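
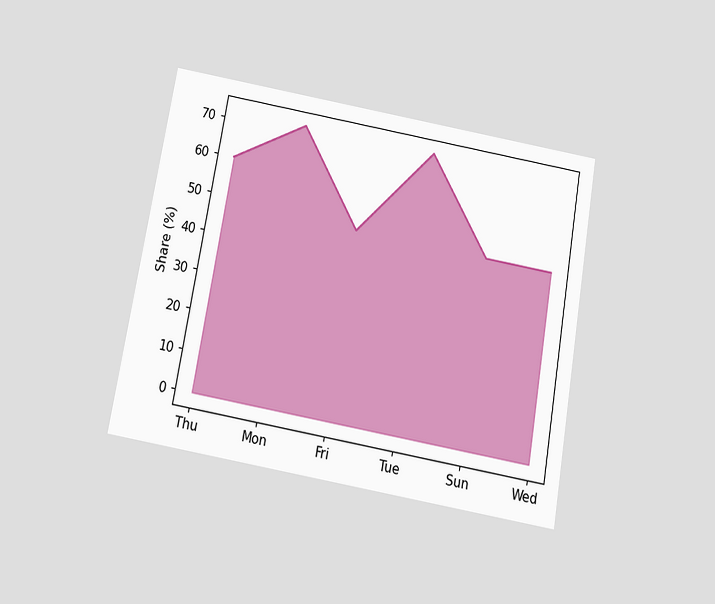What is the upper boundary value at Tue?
72%

The chart is tilted about 10° clockwise and viewed slightly from below. At Tue the upper boundary is at 72%.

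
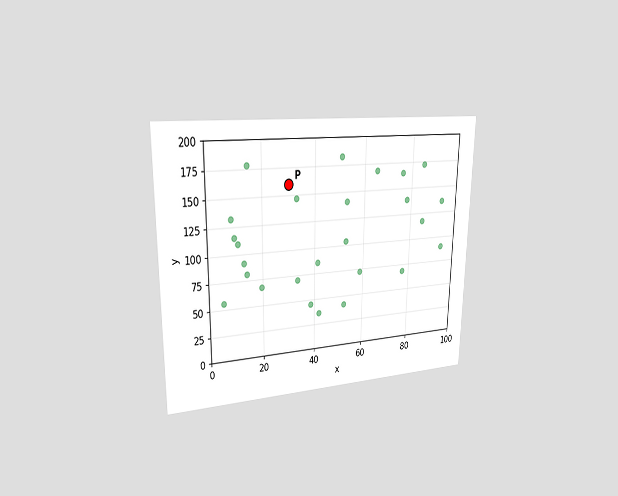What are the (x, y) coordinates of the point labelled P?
The chart is viewed slightly from the left. Following the gridlines from P to each axis, P sits at (30, 160).

(30, 160)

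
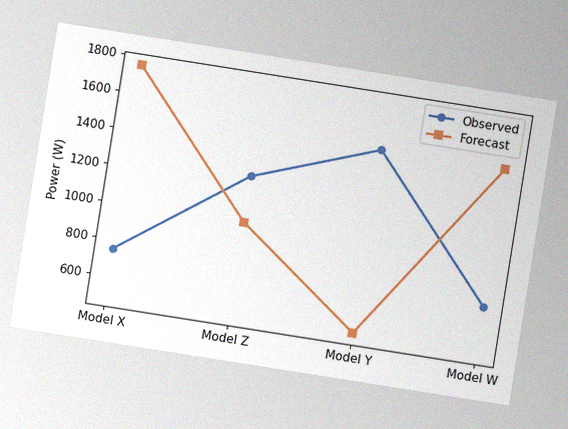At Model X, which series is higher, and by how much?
Forecast, by 1000W

The chart is tilted about 9° clockwise, with some photo noise. At Model X, Forecast sits above the other line by 1000W.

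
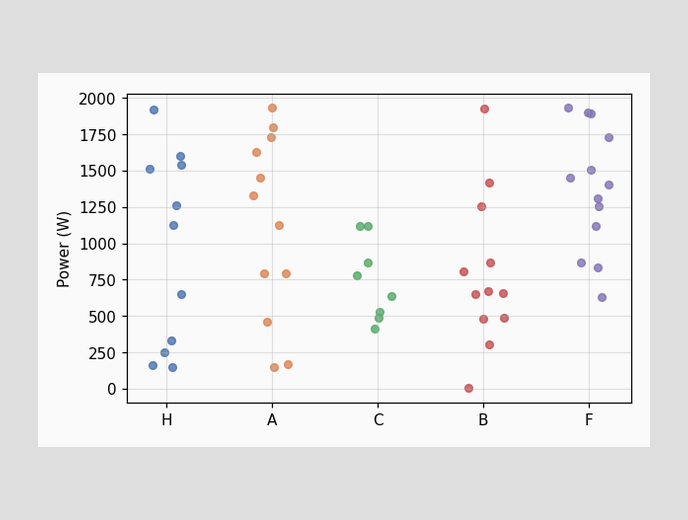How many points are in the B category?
Counting the markers in the B column gives 12.

12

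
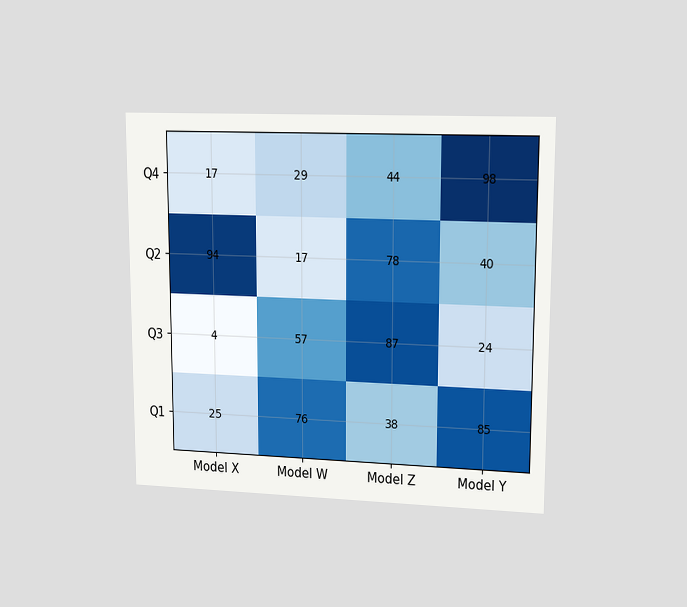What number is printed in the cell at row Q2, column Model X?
The chart is viewed at a slight angle. The (Q2, Model X) cell reads 94.

94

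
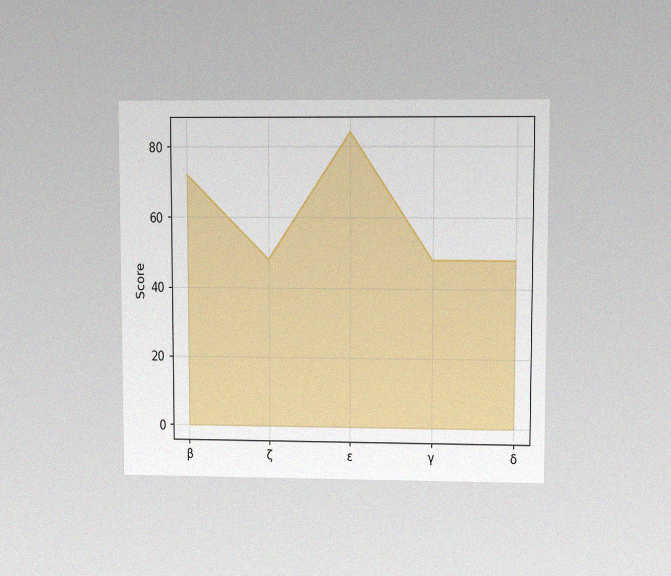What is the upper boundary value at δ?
The chart is viewed at a slight angle, with some photo noise. At δ the upper boundary is at 48.

48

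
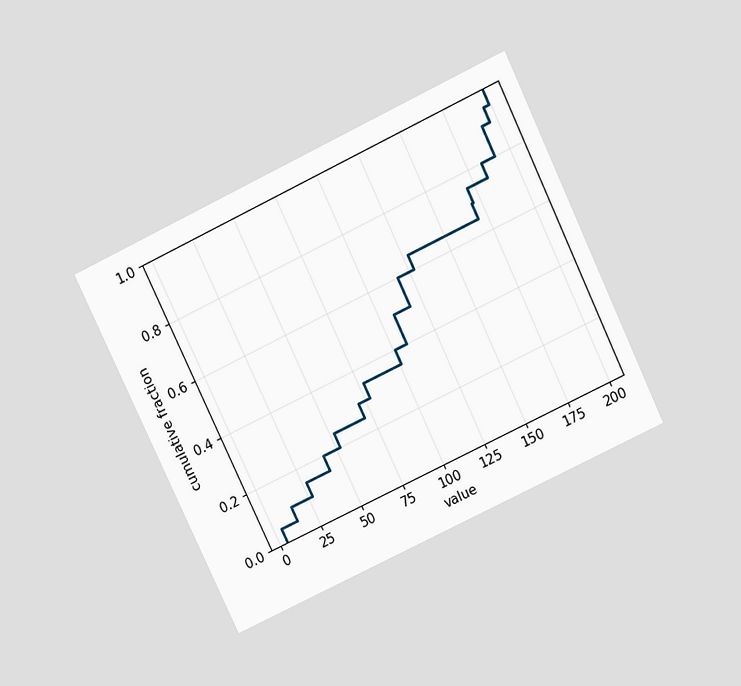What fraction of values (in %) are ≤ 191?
90%

The chart is tilted about 25° counter-clockwise and viewed slightly from above. At x=191 the ECDF step is at 90%.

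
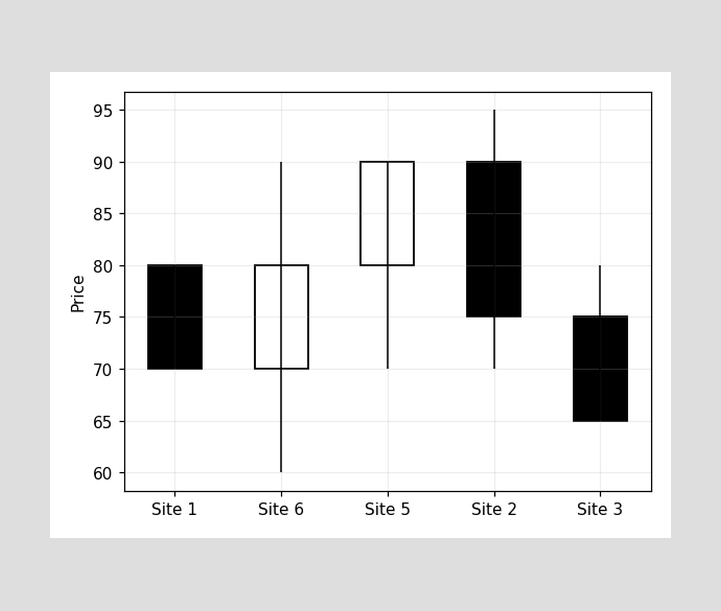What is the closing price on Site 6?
The Site 6 candle closes at 80.

80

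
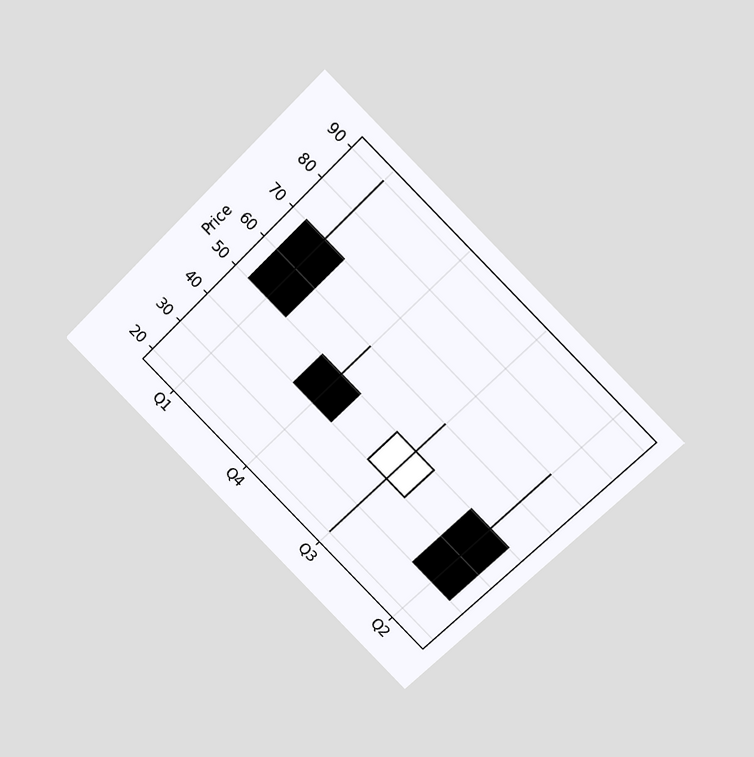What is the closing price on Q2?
30

The chart is tilted about 45° clockwise and viewed at a slight angle. The Q2 candle closes at 30.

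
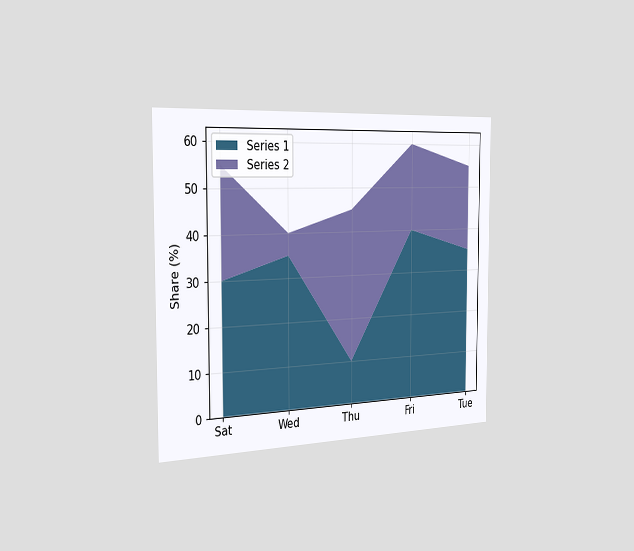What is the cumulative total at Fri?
The chart is viewed slightly from the left. The stacked total at Fri reaches 60%.

60%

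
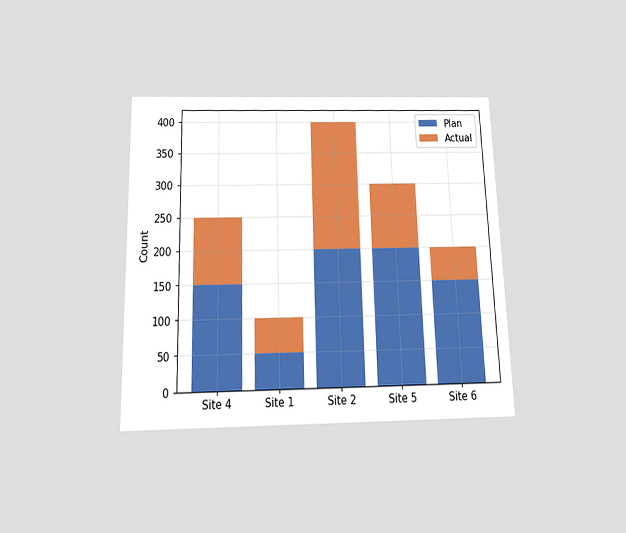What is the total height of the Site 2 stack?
400

The chart is viewed slightly from below. The Site 2 stack's top reaches 400 on the y-axis.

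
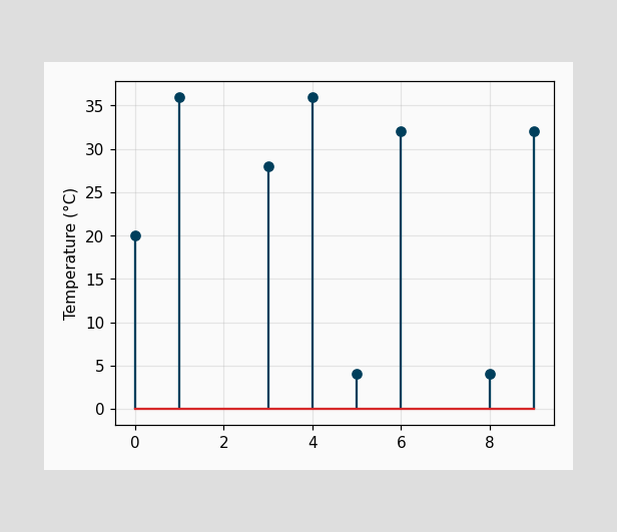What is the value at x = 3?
The stem at x=3 reaches 28°C.

28°C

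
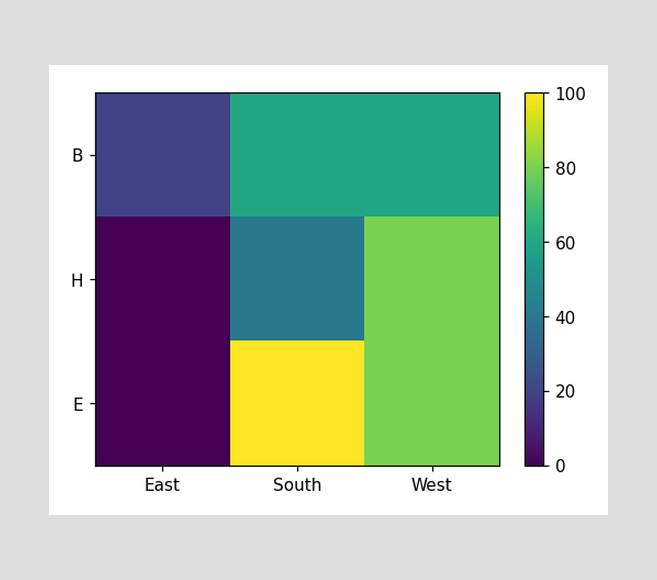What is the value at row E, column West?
80

Matching cell (E, West) against the colorbar gives 80.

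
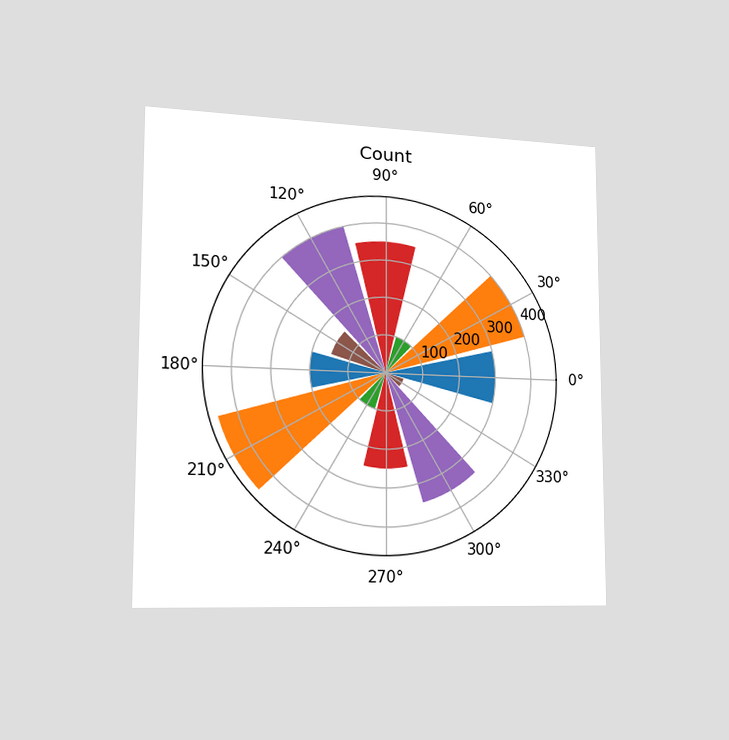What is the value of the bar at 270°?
The chart is viewed slightly from the left. The bar at 270° reaches 250 on the radial axis.

250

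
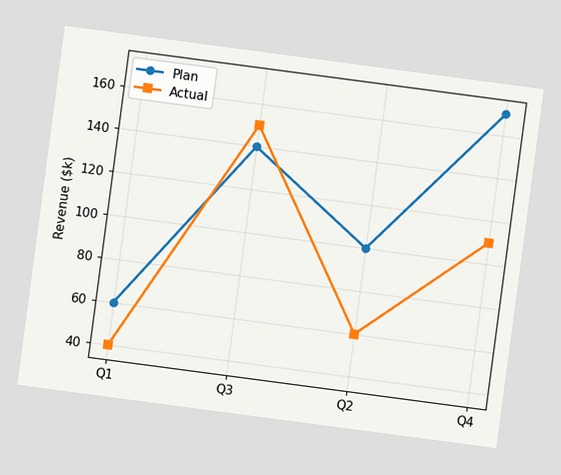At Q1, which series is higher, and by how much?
The chart is tilted about 8° clockwise. At Q1, Plan sits above the other line by $20k.

Plan, by $20k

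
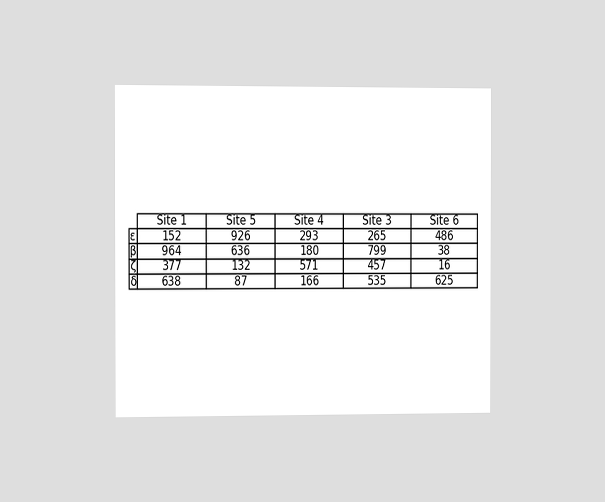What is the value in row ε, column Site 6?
The chart is viewed slightly from the left. The (ε, Site 6) cell reads 486.

486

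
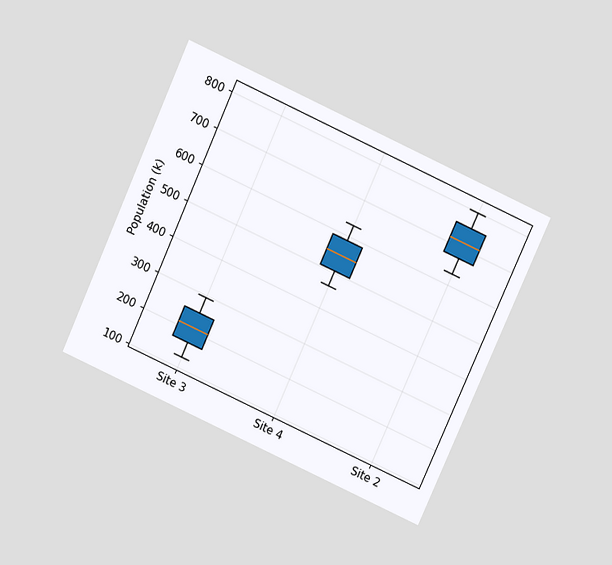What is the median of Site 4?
The chart is tilted about 24° clockwise and viewed at a slight angle. The median line in the Site 4 box sits at 546k.

546k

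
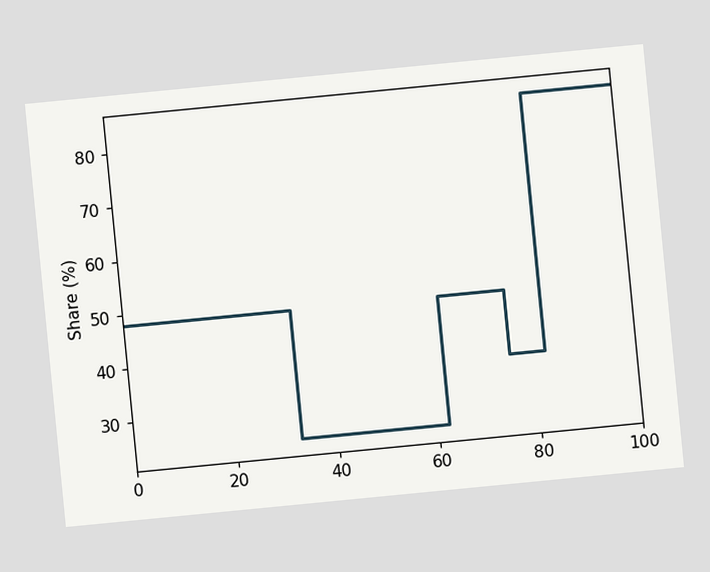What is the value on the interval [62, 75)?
48%

The chart is tilted about 6° counter-clockwise. On [62, 75) the step sits at 48%.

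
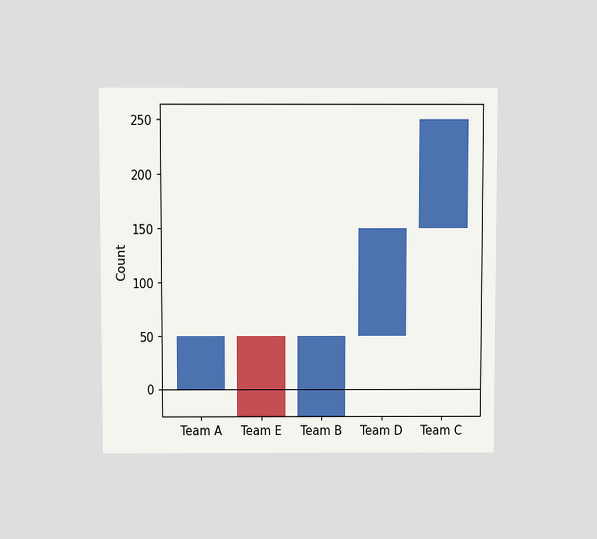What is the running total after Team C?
The chart is viewed slightly from above. After Team C the running total reaches 250.

250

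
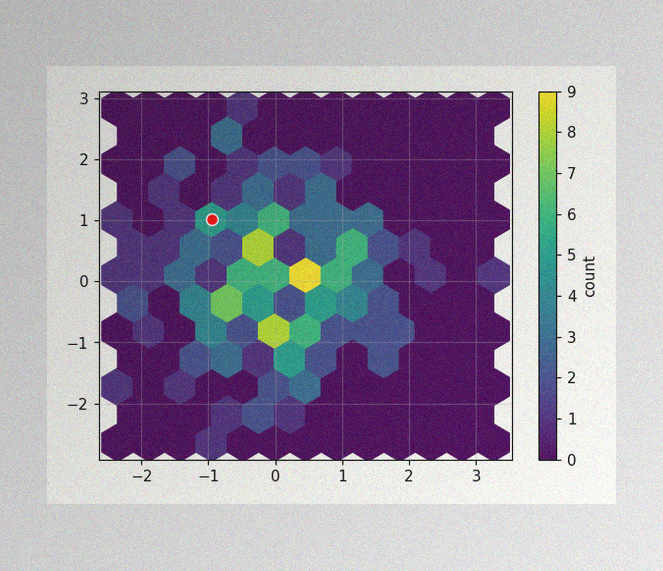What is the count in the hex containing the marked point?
The image has some photo noise and uneven lighting. The marked hex reads 5 on the colorbar.

5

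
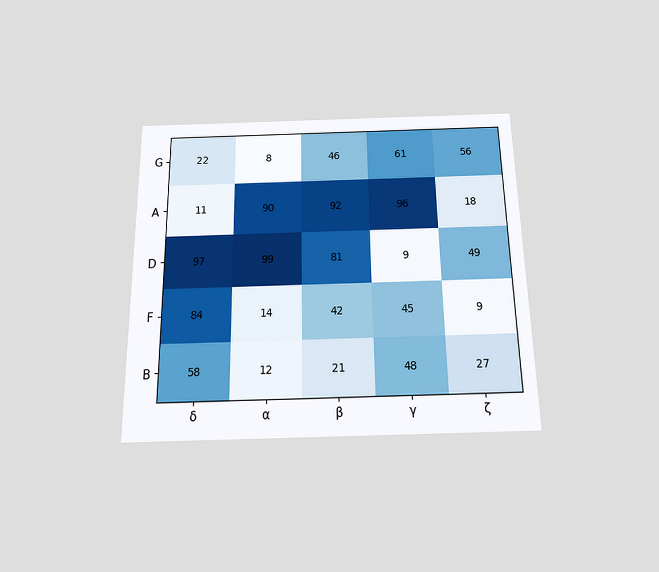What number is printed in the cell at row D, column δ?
The chart is viewed slightly from below. The (D, δ) cell reads 97.

97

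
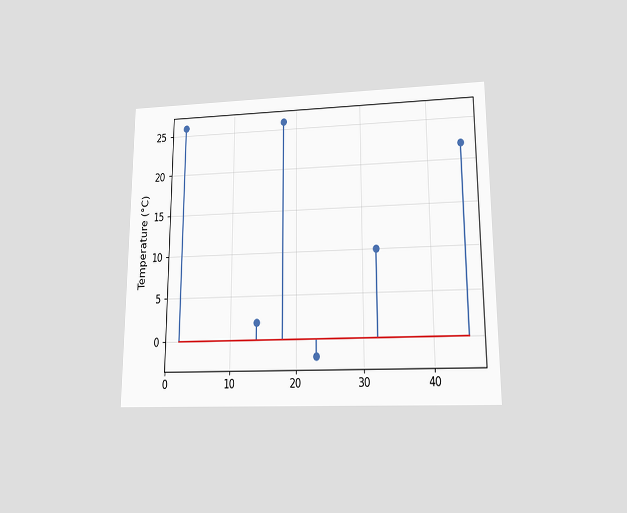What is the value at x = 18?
26°C

The chart is viewed at a slight angle. The stem at x=18 reaches 26°C.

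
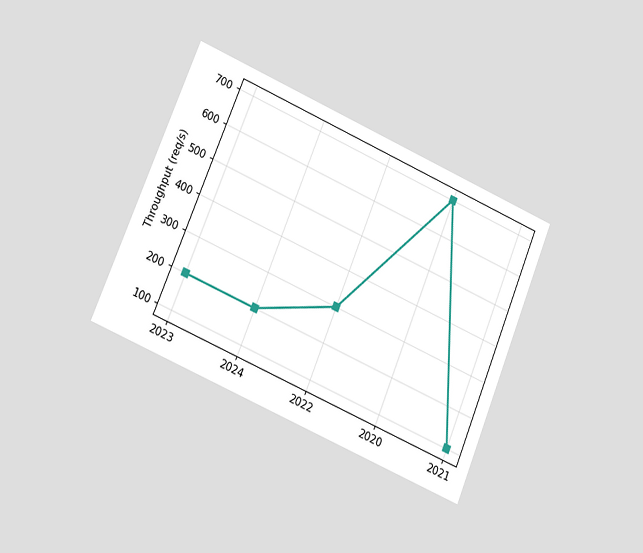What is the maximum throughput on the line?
700req/s

The chart is tilted about 23° clockwise and viewed at a slight angle. The highest point is at 2020, and reading across to the y-axis gives 700req/s.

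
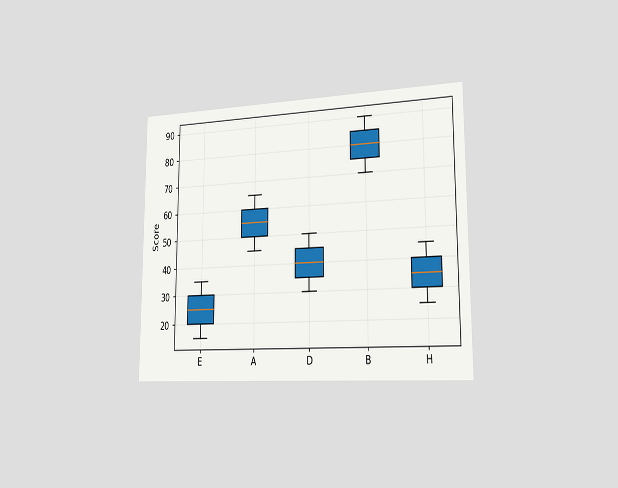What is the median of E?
25

The chart is viewed slightly from the right. The median line in the E box sits at 25.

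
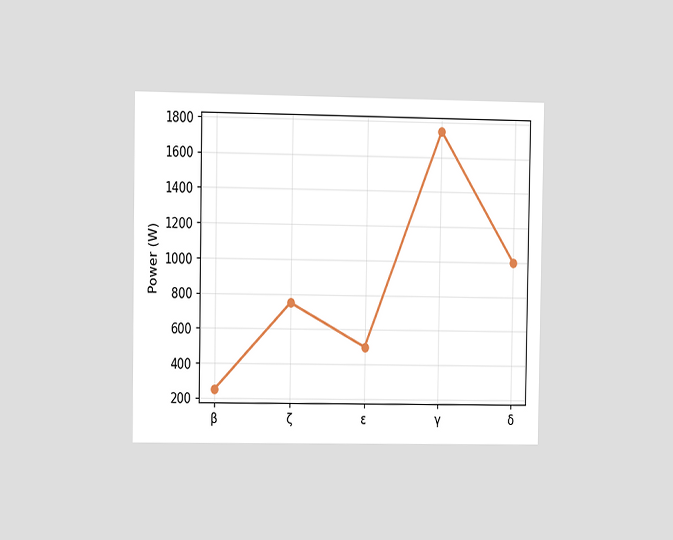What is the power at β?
The chart is viewed slightly from the left. At β, the line is at 250W.

250W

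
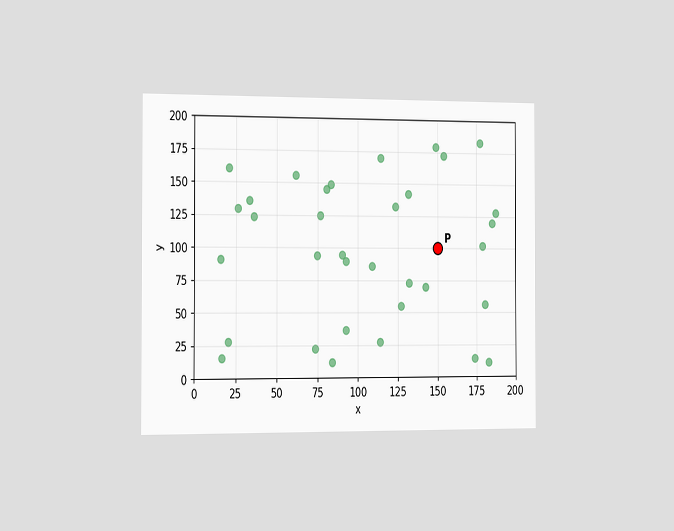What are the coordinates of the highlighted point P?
(150, 100)

The chart is viewed slightly from the left. Following the gridlines from P to each axis, P sits at (150, 100).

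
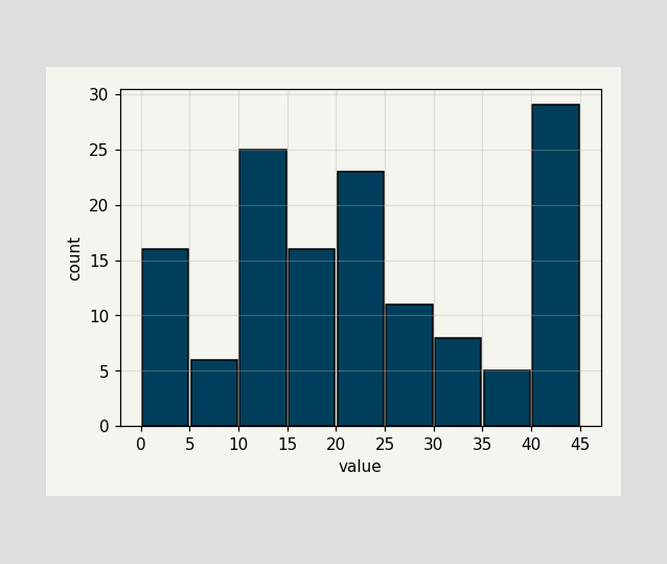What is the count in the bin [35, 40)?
5

The [35, 40) bin has height 5.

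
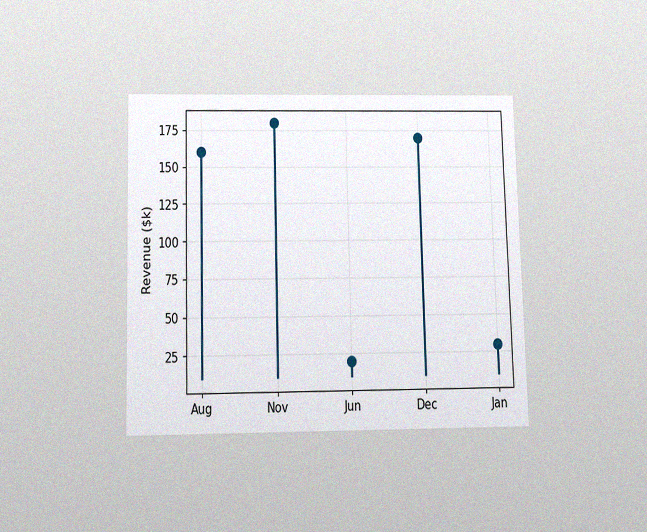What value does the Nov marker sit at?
The chart is viewed slightly from below, with some photo noise. The Nov marker sits at $180k.

$180k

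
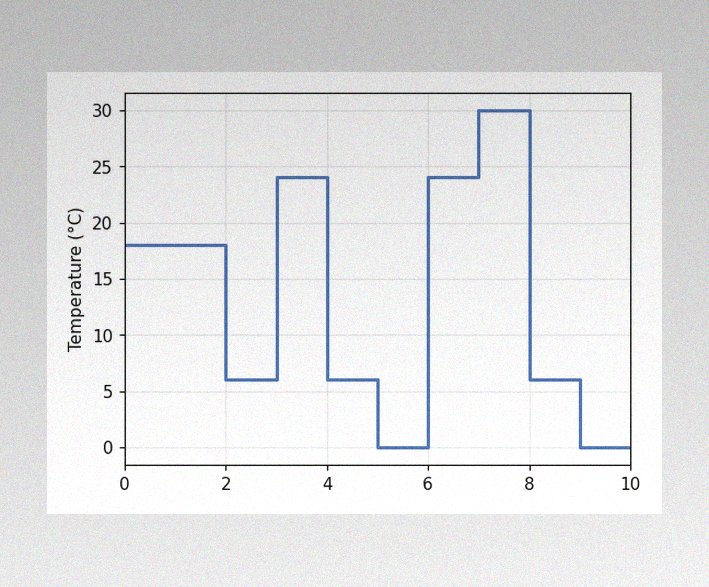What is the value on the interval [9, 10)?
0°C

The image has some photo noise and uneven lighting. On [9, 10) the step sits at 0°C.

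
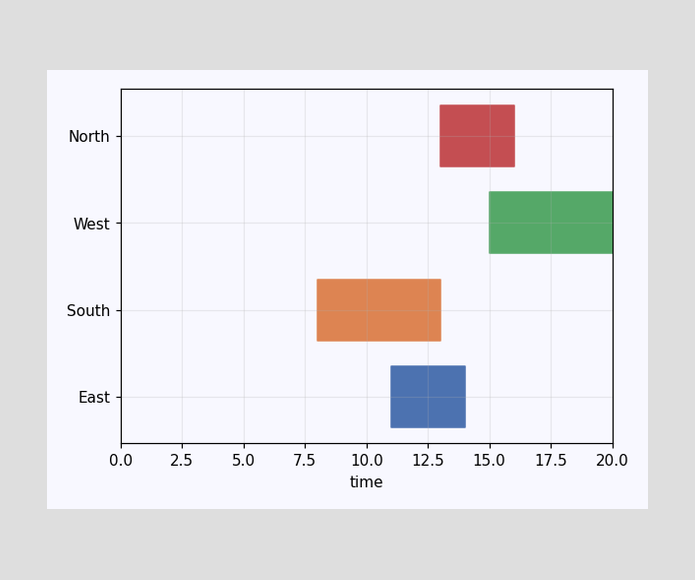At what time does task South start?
8

The South bar begins at t=8.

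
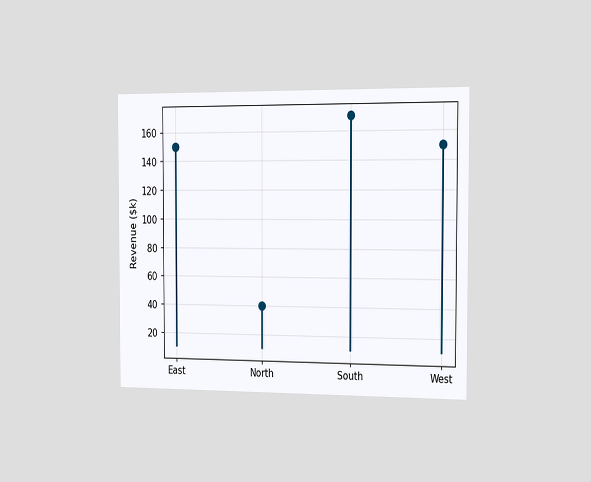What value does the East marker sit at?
The chart is viewed slightly from the right. The East marker sits at $150k.

$150k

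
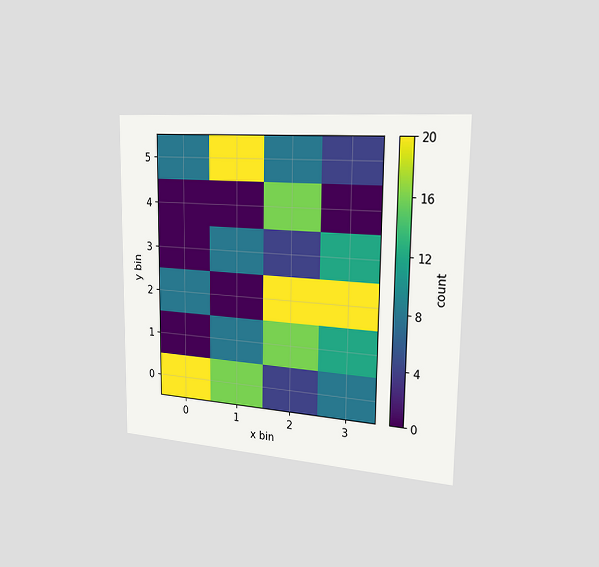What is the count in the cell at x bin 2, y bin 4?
The chart is viewed slightly from the right. Matching the cell (2, 4) against the colorbar gives 16.

16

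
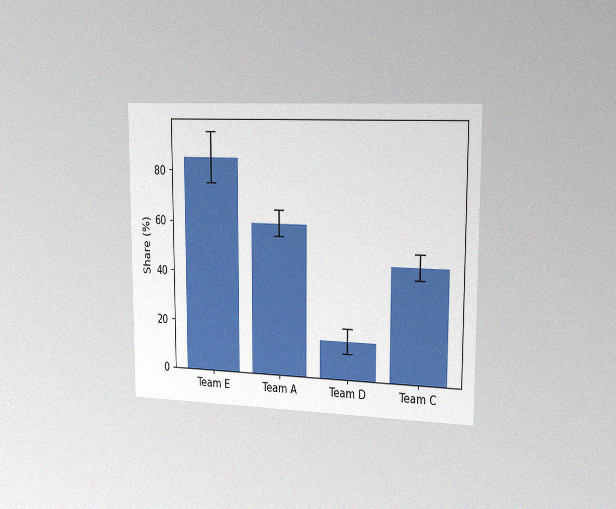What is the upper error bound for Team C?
50%

The chart is viewed slightly from the right, with some photo noise. The Team C bar's upper whisker reaches 50%.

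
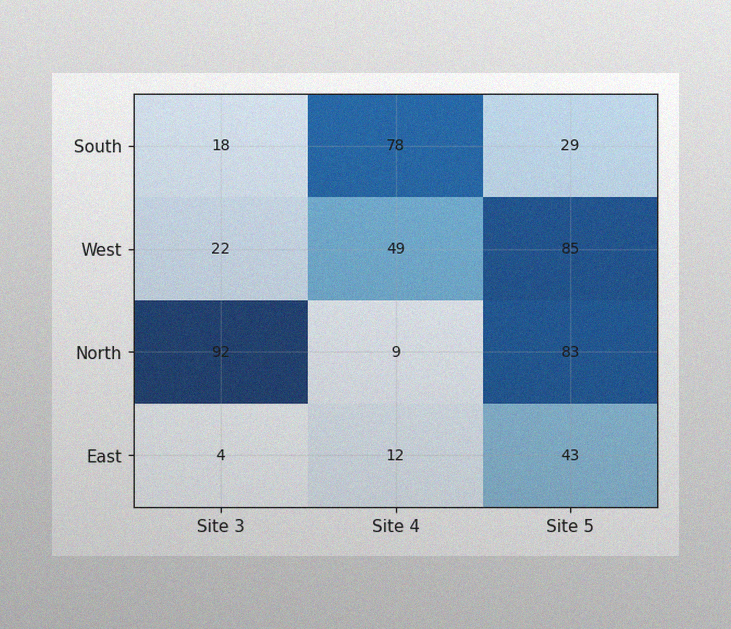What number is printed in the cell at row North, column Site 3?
The image has some photo noise and uneven lighting. The (North, Site 3) cell reads 92.

92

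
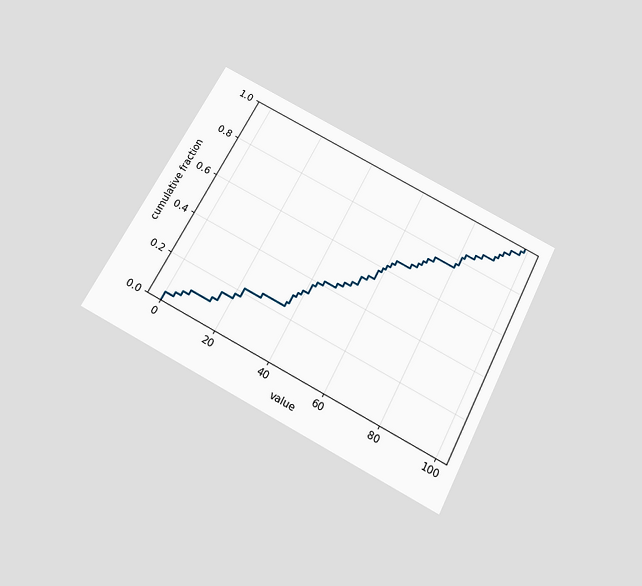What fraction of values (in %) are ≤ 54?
The chart is tilted about 27° clockwise and viewed slightly from below. At x=54 the ECDF step is at 52%.

52%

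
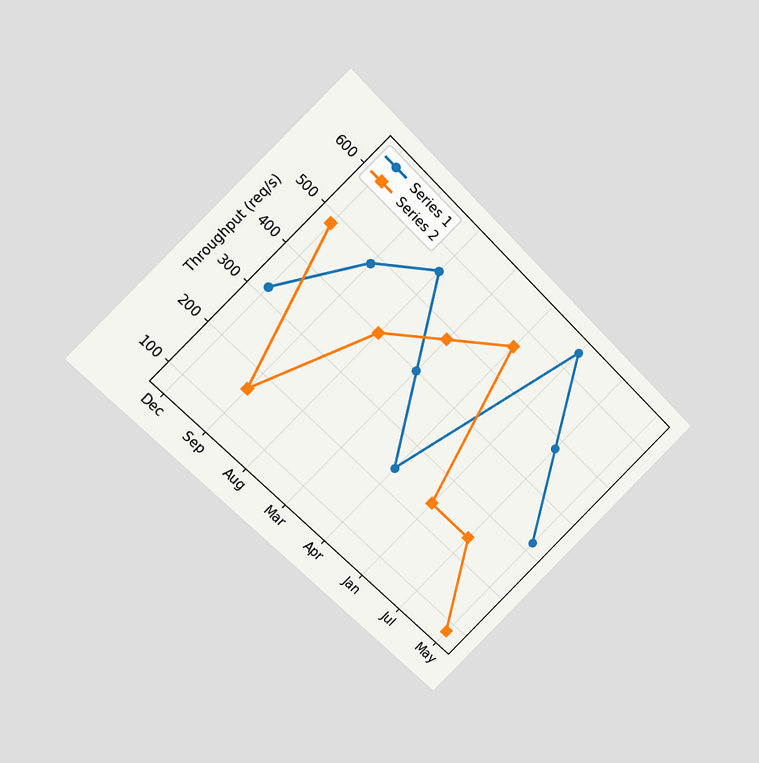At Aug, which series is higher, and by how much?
The chart is tilted about 45° clockwise and viewed at a slight angle. At Aug, Series 1 sits above the other line by 160req/s.

Series 1, by 160req/s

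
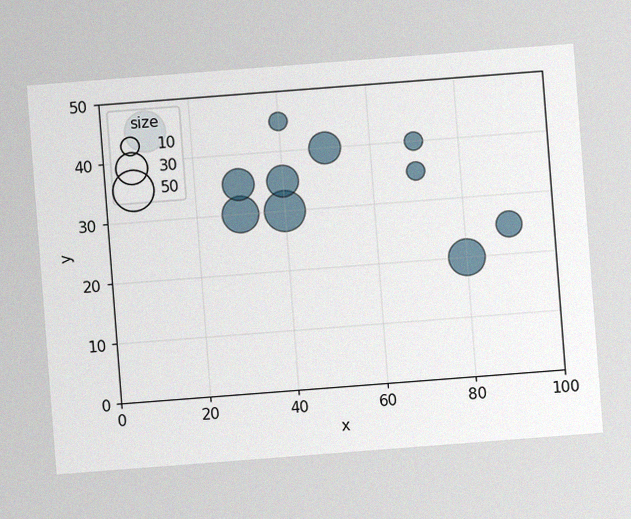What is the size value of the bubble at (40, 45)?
10

The chart is tilted about 4° counter-clockwise, with some photo noise. Matching the bubble at (40, 45) against the size legend gives 10.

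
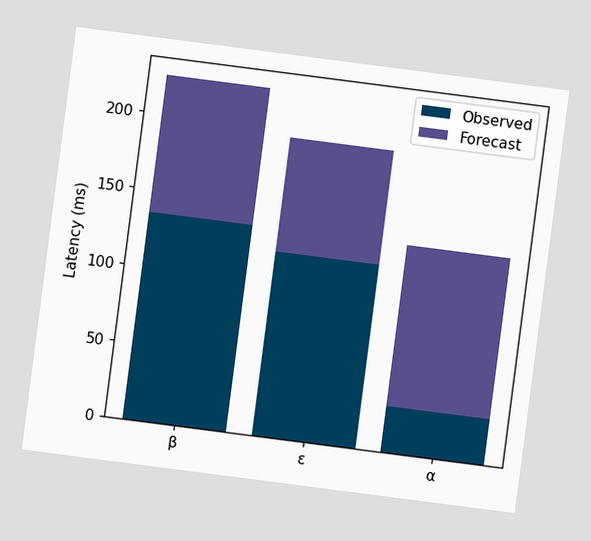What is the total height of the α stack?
The chart is tilted about 7° clockwise. The α stack's top reaches 135ms on the y-axis.

135ms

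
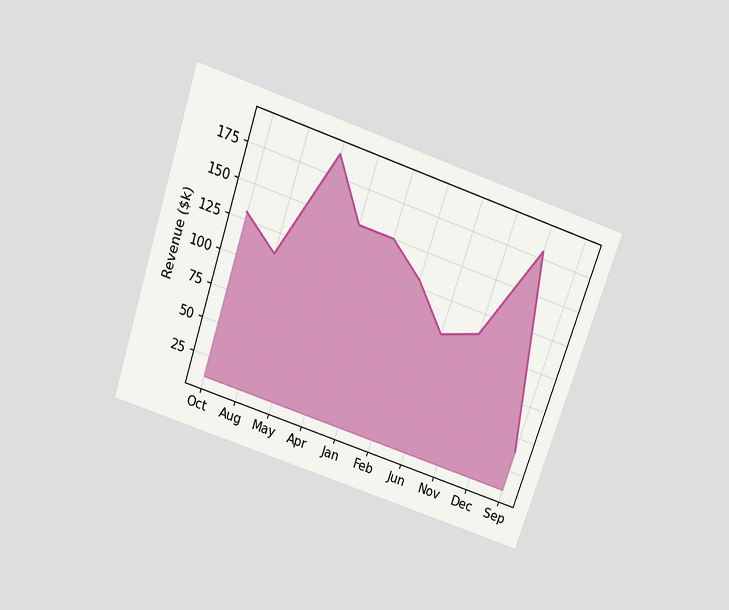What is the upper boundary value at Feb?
$130k

The chart is tilted about 19° clockwise and viewed slightly from above. At Feb the upper boundary is at $130k.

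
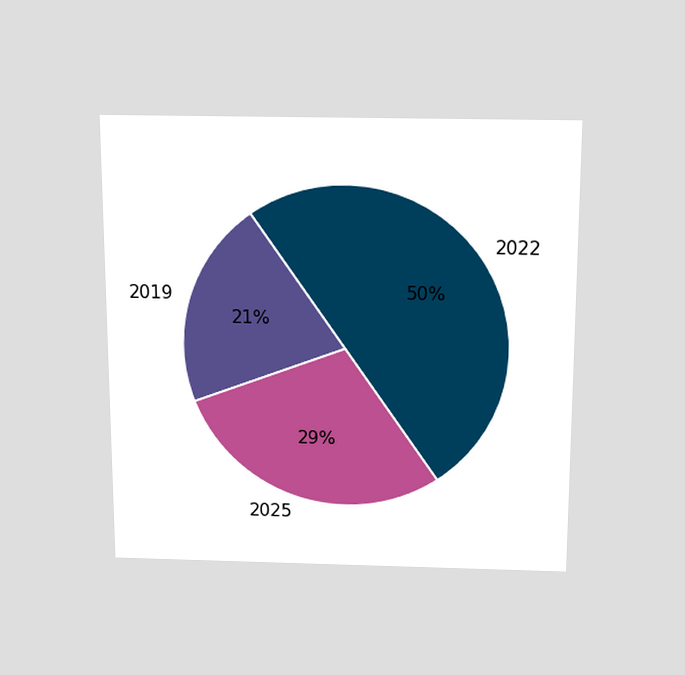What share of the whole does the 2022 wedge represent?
The chart is viewed slightly from above. The 2022 slice takes up 50% of the pie.

50%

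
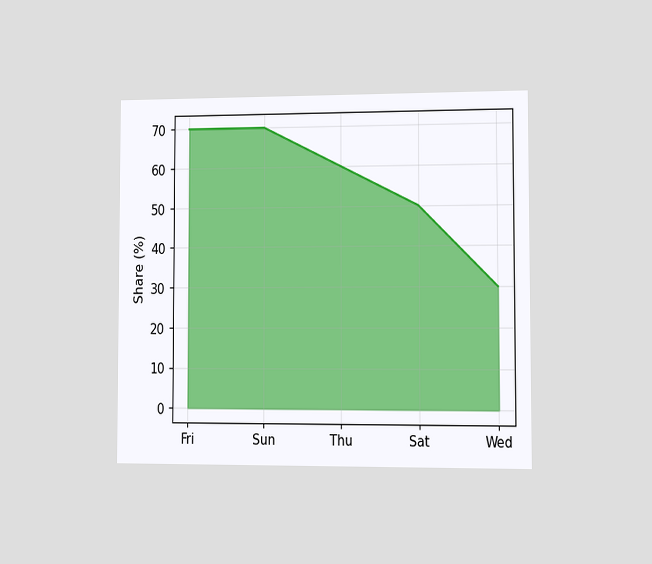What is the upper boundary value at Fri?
The chart is viewed slightly from the right. At Fri the upper boundary is at 70%.

70%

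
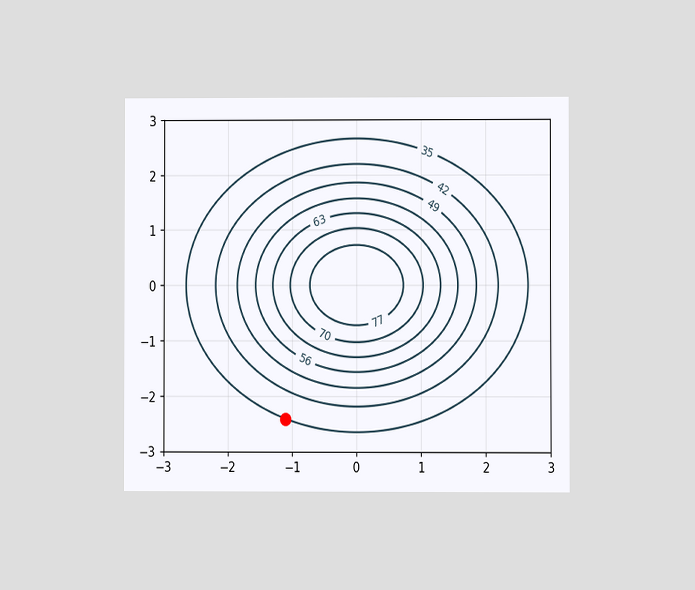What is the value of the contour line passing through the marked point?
35

The chart is viewed at a slight angle. The marked point sits on the contour labelled 35.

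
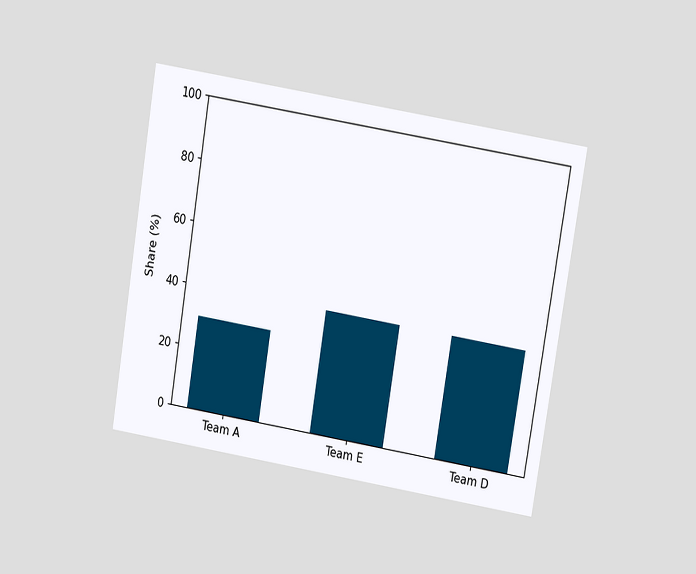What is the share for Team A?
30%

The chart is tilted about 9° clockwise and viewed at a slight angle. Reading along the chart's y-axis, the Team A bar reaches 30%.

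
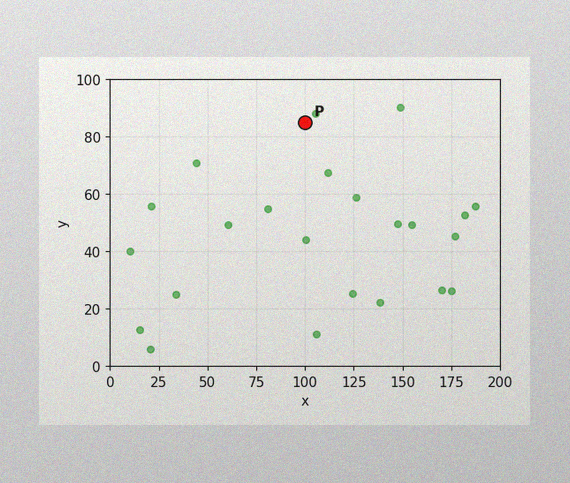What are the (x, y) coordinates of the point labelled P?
The image has some photo noise and uneven lighting. Following the gridlines from P to each axis, P sits at (100, 85).

(100, 85)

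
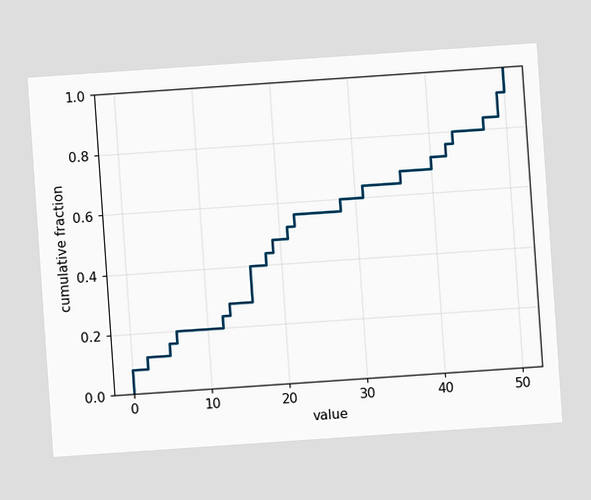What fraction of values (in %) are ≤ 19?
The chart is tilted about 4° counter-clockwise. At x=19 the ECDF step is at 48%.

48%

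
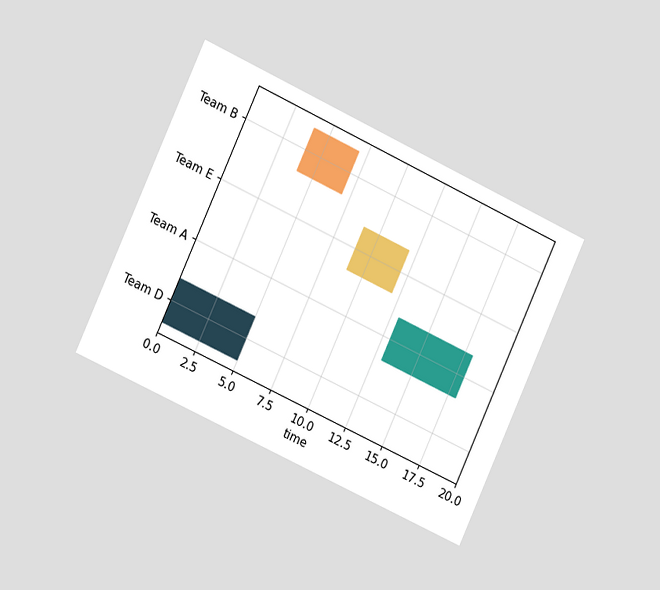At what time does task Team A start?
13

The chart is tilted about 25° clockwise and viewed slightly from the left. The Team A bar begins at t=13.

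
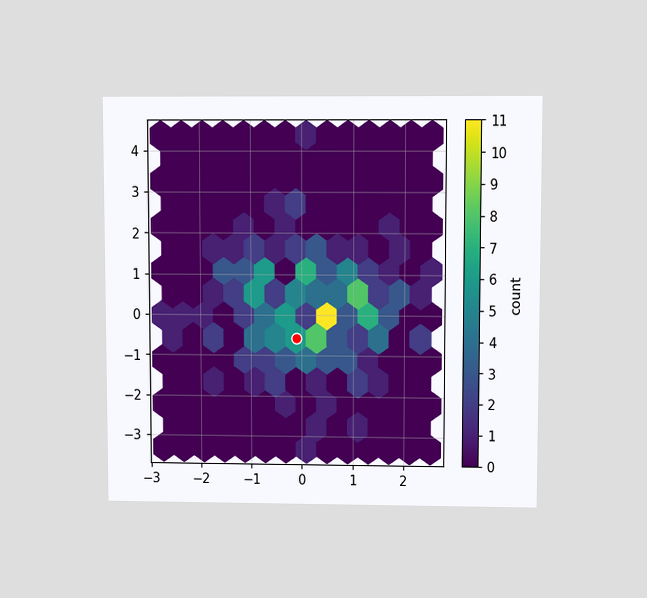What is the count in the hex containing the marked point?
6

The chart is viewed slightly from above. The marked hex reads 6 on the colorbar.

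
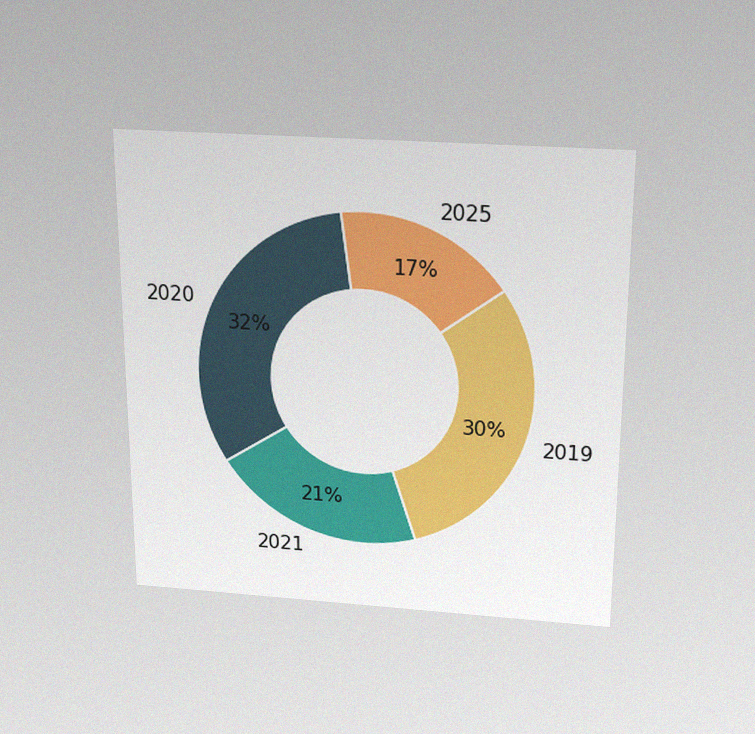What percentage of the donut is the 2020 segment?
32%

The chart is viewed slightly from above, with some photo noise. The 2020 segment takes up 32% of the ring.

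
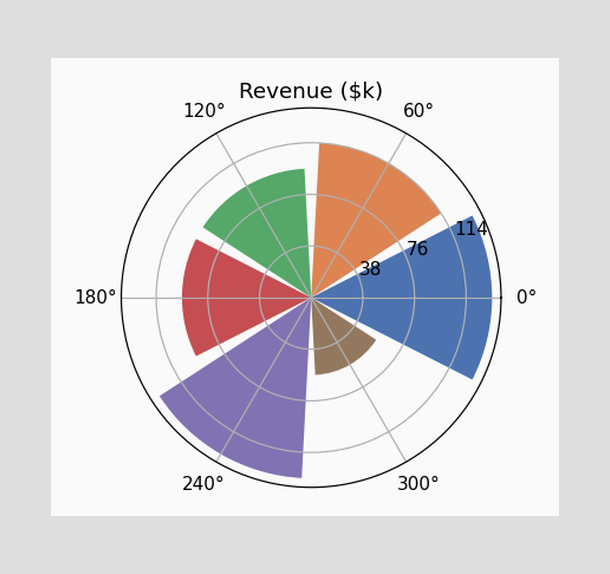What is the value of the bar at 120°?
$95k

The bar at 120° reaches $95k on the radial axis.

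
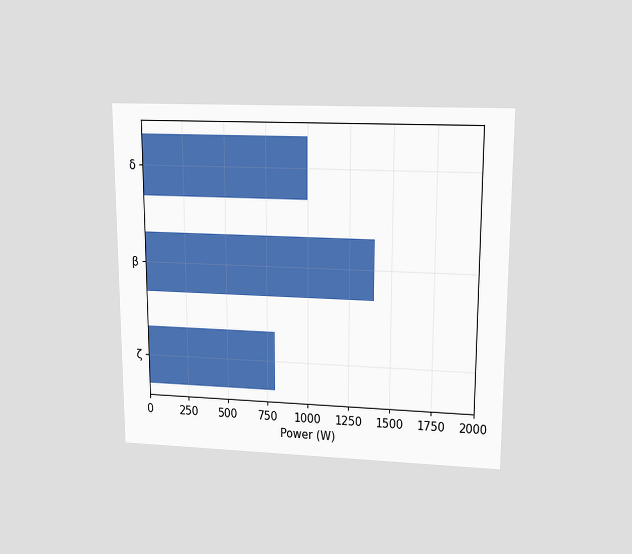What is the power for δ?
The chart is viewed slightly from above. Reading along the chart's x-axis, the δ bar reaches 1000W.

1000W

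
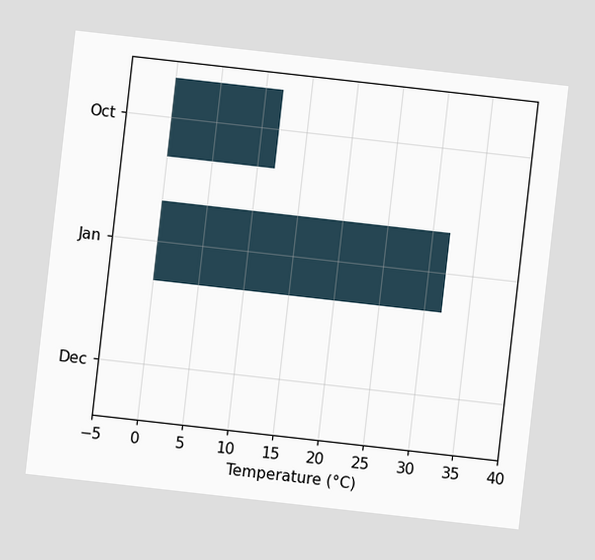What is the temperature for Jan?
32°C

The chart is tilted about 6° clockwise. Reading along the chart's x-axis, the Jan bar reaches 32°C.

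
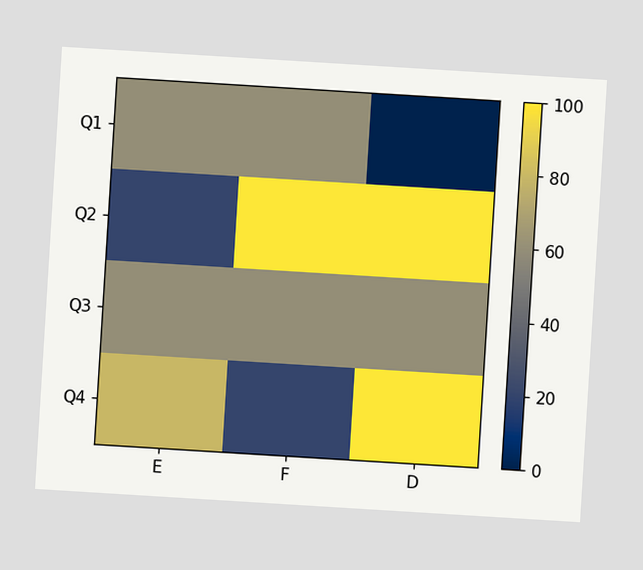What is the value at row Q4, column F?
20

The chart is tilted about 4° clockwise. Matching cell (Q4, F) against the colorbar gives 20.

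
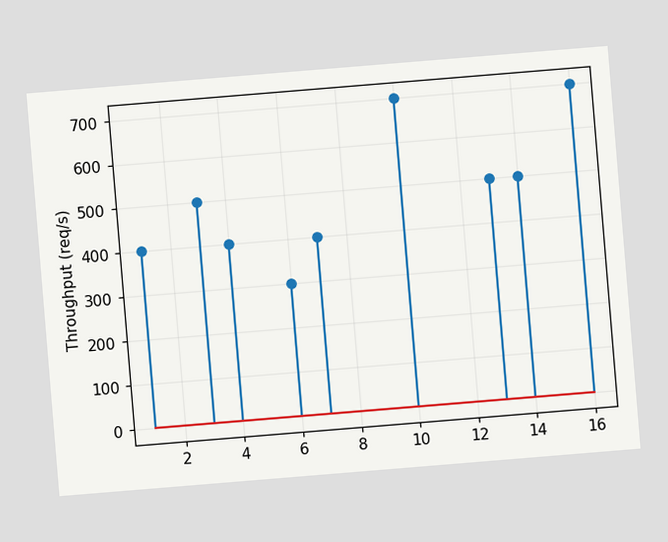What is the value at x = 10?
700req/s

The chart is tilted about 5° counter-clockwise. The stem at x=10 reaches 700req/s.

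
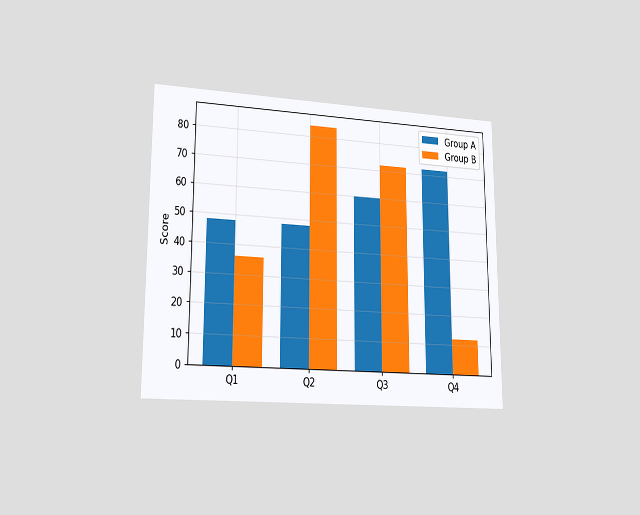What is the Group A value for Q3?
60

The chart is viewed at a slight angle. The Group A bar at Q3 reaches 60 on the y-axis.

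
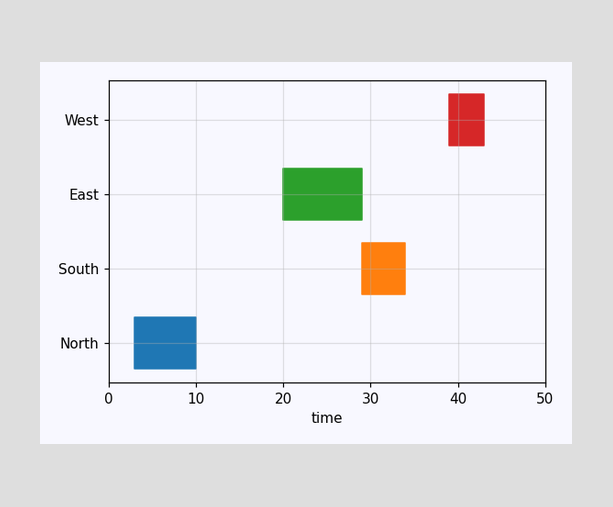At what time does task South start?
29

The South bar begins at t=29.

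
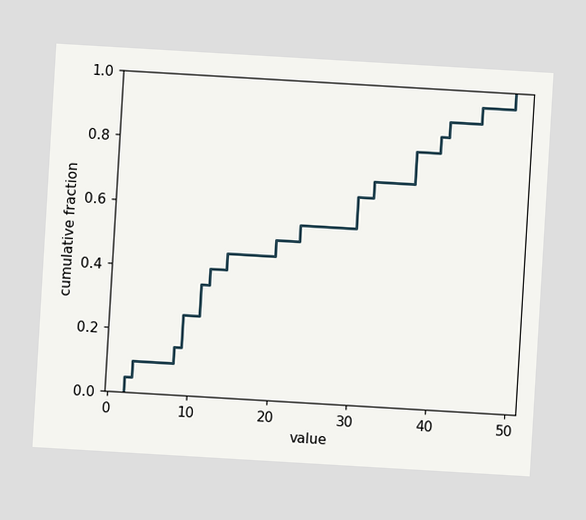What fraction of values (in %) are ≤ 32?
The chart is tilted about 3° clockwise. At x=32 the ECDF step is at 70%.

70%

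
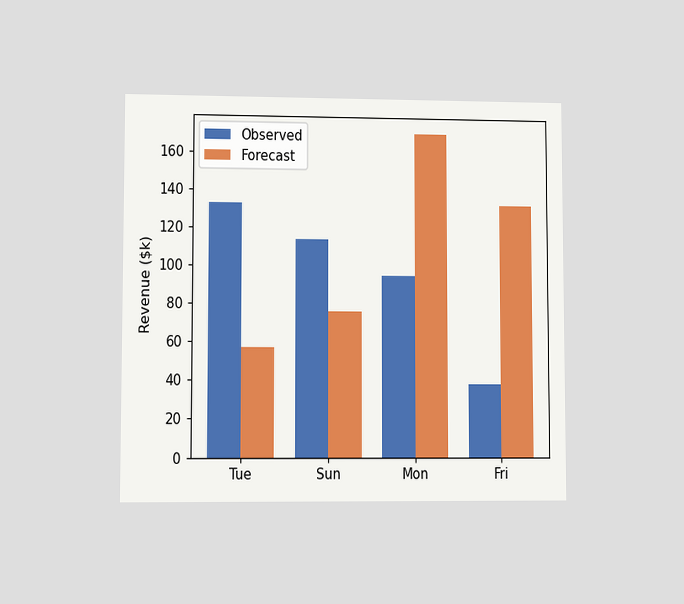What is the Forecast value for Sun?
$76k

The chart is viewed at a slight angle. The Forecast bar at Sun reaches $76k on the y-axis.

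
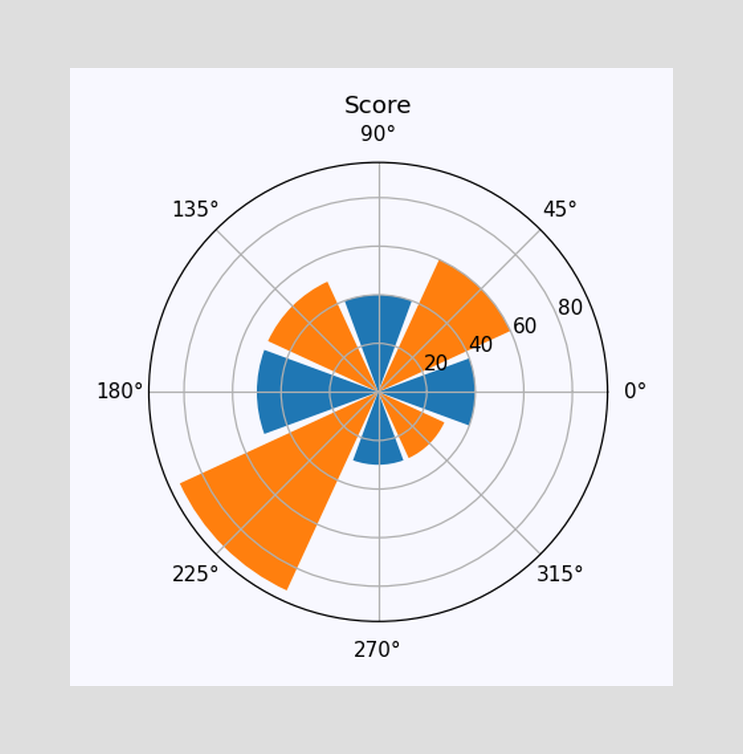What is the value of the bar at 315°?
30

The bar at 315° reaches 30 on the radial axis.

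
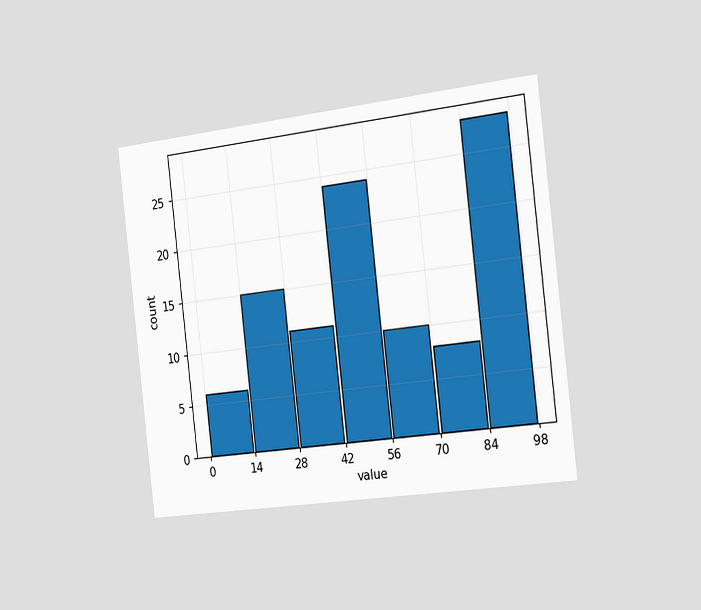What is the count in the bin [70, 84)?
8

The chart is tilted about 7° counter-clockwise and viewed slightly from the right. The [70, 84) bin has height 8.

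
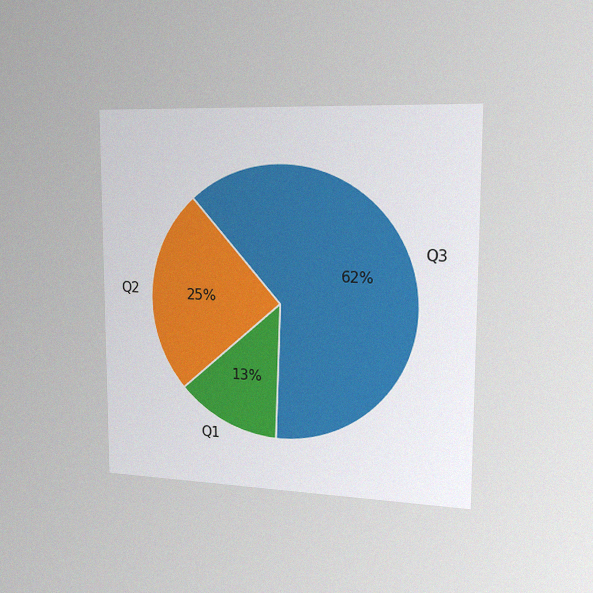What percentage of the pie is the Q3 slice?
62%

The chart is viewed slightly from the right, with some photo noise. The Q3 slice takes up 62% of the pie.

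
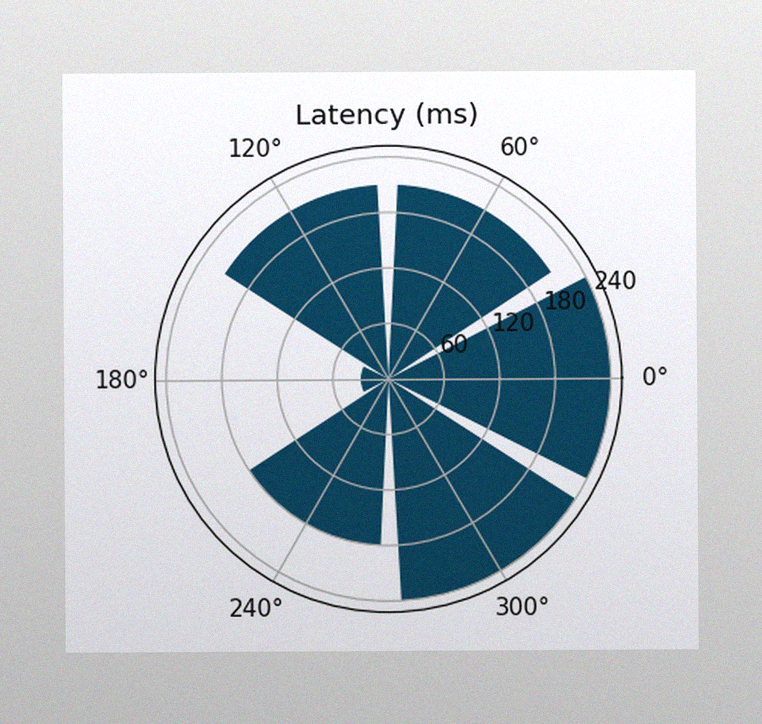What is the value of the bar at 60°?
The image has some photo noise and uneven lighting. The bar at 60° reaches 210ms on the radial axis.

210ms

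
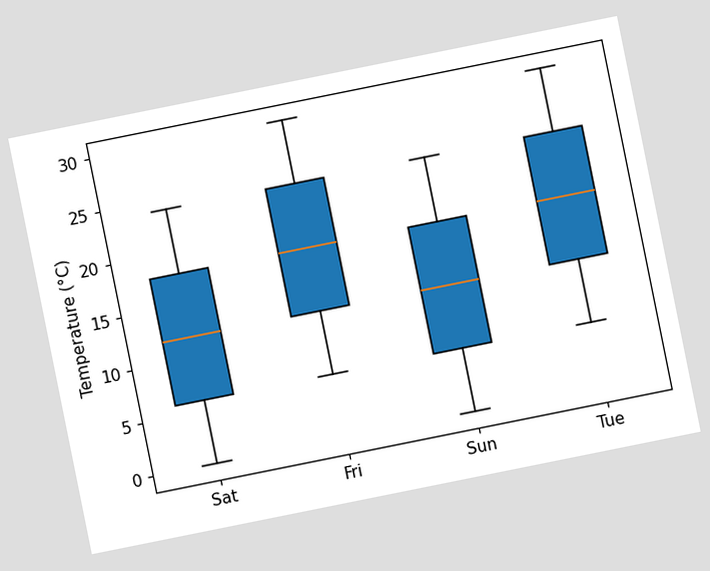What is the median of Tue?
The chart is tilted about 11° counter-clockwise. The median line in the Tue box sits at 18°C.

18°C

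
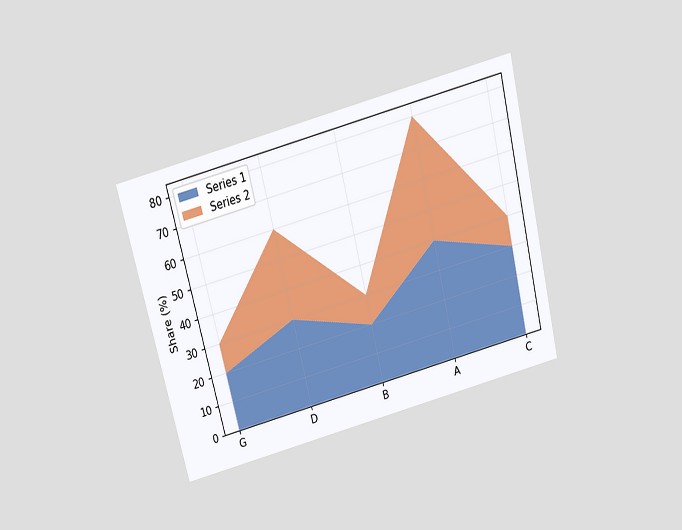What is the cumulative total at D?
The chart is tilted about 14° counter-clockwise and viewed slightly from above. The stacked total at D reaches 60%.

60%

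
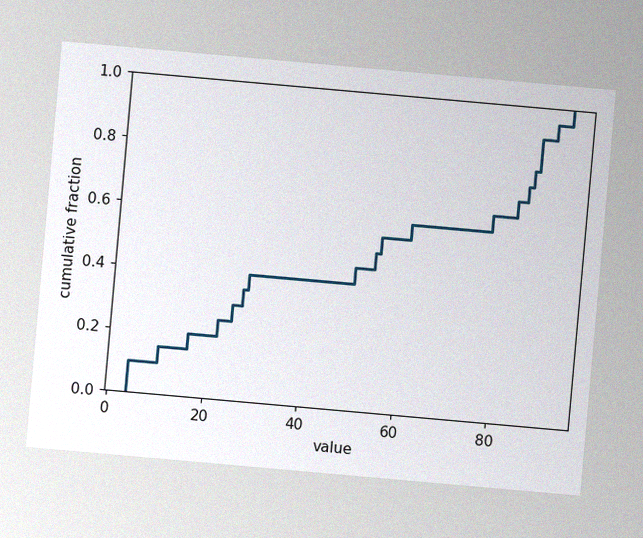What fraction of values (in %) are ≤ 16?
20%

The chart is tilted about 5° clockwise, with some photo noise. At x=16 the ECDF step is at 20%.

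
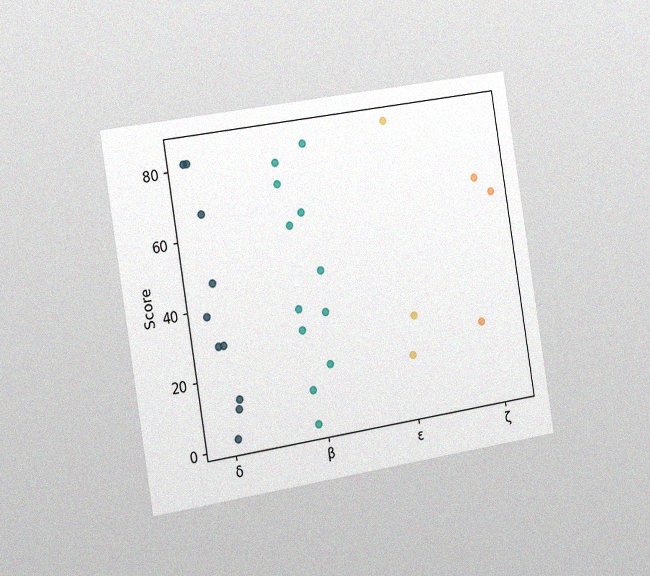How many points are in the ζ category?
3

The chart is tilted about 9° counter-clockwise and viewed slightly from the left, with some photo noise. Counting the markers in the ζ column gives 3.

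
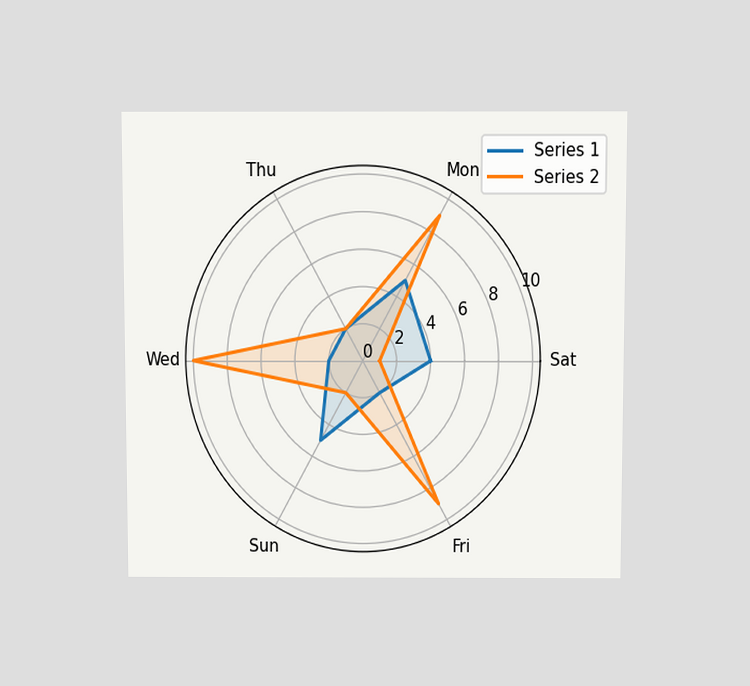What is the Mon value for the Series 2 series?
9

The chart is viewed slightly from above. On the Mon axis, Series 2 reaches 9.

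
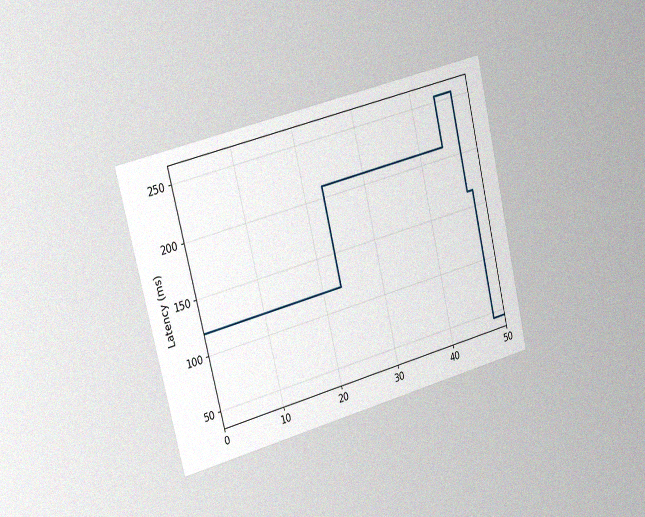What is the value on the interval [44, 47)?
The chart is tilted about 14° counter-clockwise and viewed slightly from the left, with some photo noise. On [44, 47) the step sits at 255ms.

255ms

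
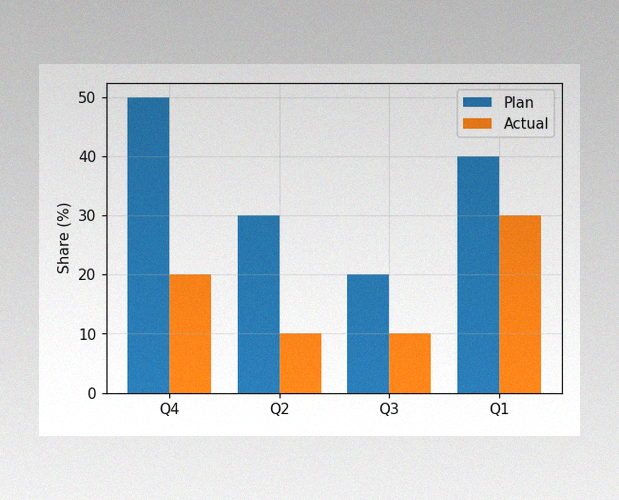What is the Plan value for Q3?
The image has some photo noise and uneven lighting. The Plan bar at Q3 reaches 20% on the y-axis.

20%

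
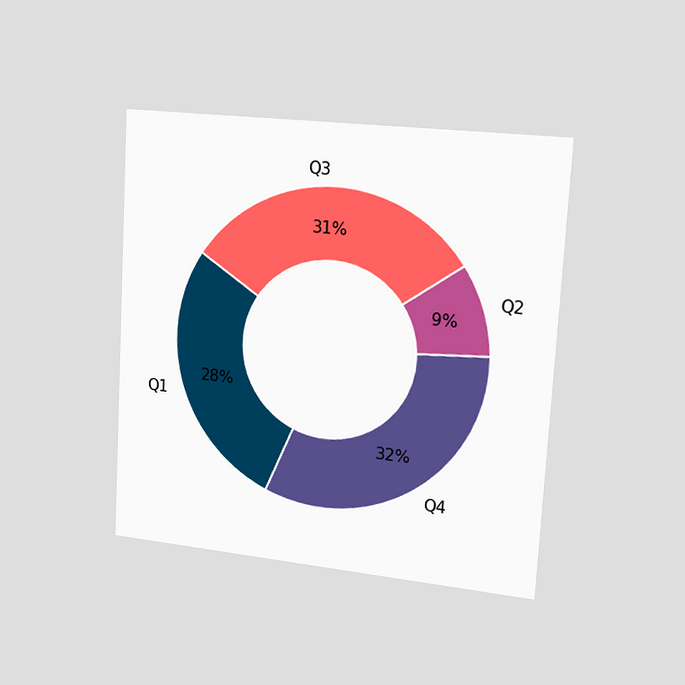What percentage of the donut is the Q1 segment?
28%

The chart is tilted about 3° clockwise and viewed slightly from the right. The Q1 segment takes up 28% of the ring.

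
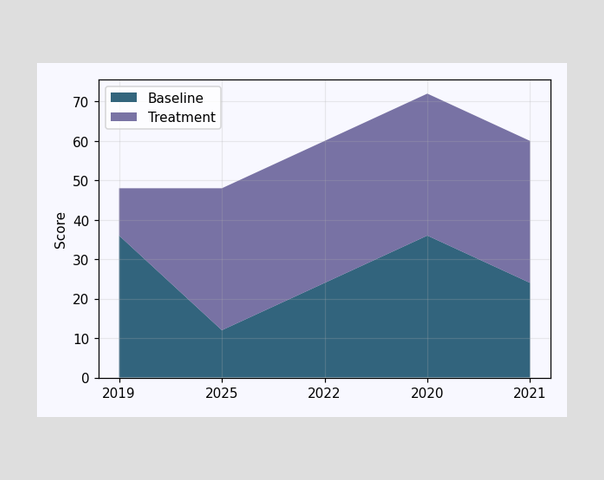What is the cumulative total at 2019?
The stacked total at 2019 reaches 48.

48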